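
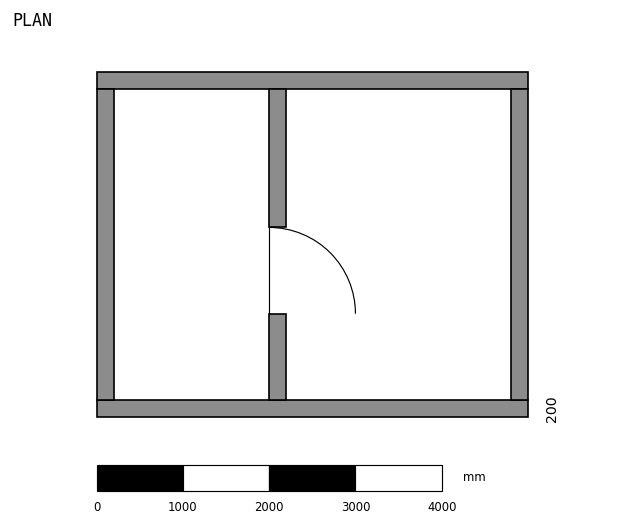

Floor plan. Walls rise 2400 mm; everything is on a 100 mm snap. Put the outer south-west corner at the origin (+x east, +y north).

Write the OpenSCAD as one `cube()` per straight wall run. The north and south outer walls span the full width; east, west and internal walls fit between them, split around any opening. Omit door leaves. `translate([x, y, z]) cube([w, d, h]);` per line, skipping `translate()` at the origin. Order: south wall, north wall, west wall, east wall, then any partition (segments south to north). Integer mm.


cube([5000, 200, 2400]);
translate([0, 3800, 0]) cube([5000, 200, 2400]);
translate([0, 200, 0]) cube([200, 3600, 2400]);
translate([4800, 200, 0]) cube([200, 3600, 2400]);
translate([2000, 200, 0]) cube([200, 1000, 2400]);
translate([2000, 2200, 0]) cube([200, 1600, 2400]);


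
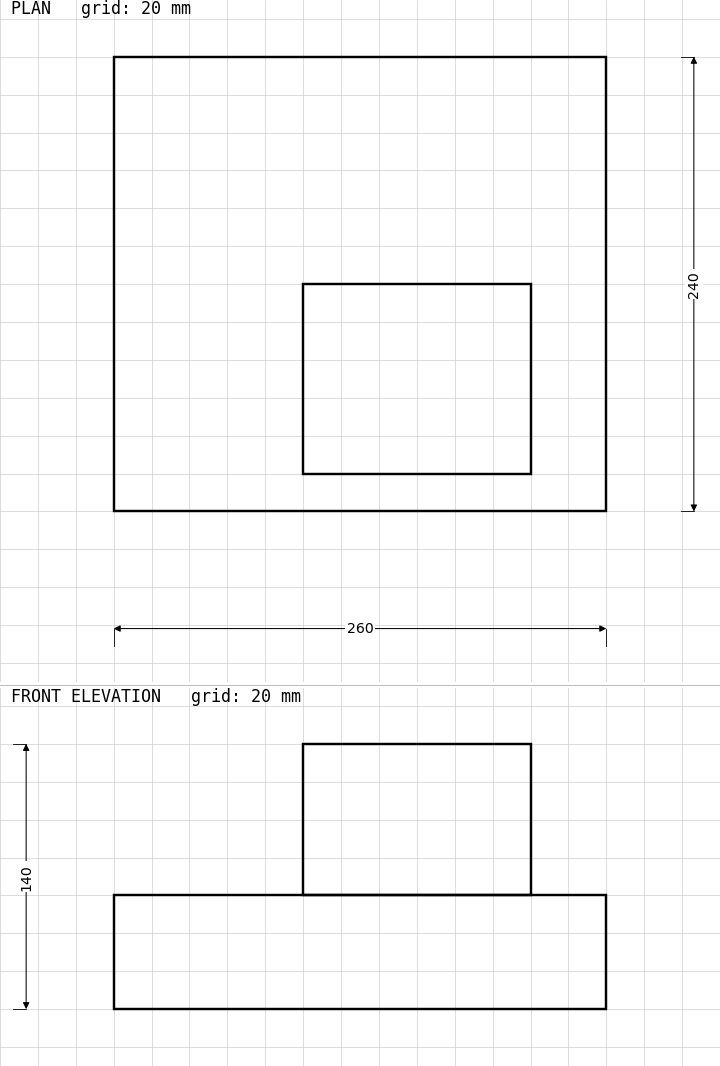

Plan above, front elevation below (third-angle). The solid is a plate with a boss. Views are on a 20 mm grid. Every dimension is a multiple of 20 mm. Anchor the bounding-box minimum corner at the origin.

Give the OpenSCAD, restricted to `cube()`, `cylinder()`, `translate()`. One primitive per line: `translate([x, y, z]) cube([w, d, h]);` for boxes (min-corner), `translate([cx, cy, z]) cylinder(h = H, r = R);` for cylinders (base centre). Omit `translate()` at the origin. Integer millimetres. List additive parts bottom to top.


cube([260, 240, 60]);
translate([100, 20, 60]) cube([120, 100, 80]);


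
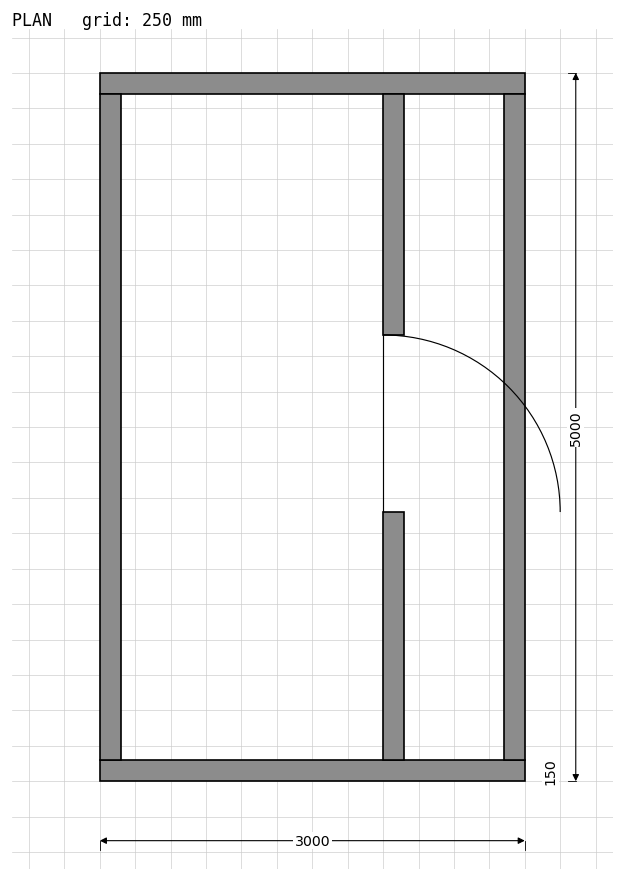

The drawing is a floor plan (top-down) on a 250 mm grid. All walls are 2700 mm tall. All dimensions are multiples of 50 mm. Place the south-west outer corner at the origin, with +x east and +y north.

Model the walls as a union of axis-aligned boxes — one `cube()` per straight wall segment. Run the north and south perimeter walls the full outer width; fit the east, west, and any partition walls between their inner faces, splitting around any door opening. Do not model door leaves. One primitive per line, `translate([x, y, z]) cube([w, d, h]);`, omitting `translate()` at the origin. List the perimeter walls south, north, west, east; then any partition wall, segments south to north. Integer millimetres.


cube([3000, 150, 2700]);
translate([0, 4850, 0]) cube([3000, 150, 2700]);
translate([0, 150, 0]) cube([150, 4700, 2700]);
translate([2850, 150, 0]) cube([150, 4700, 2700]);
translate([2000, 150, 0]) cube([150, 1750, 2700]);
translate([2000, 3150, 0]) cube([150, 1700, 2700]);


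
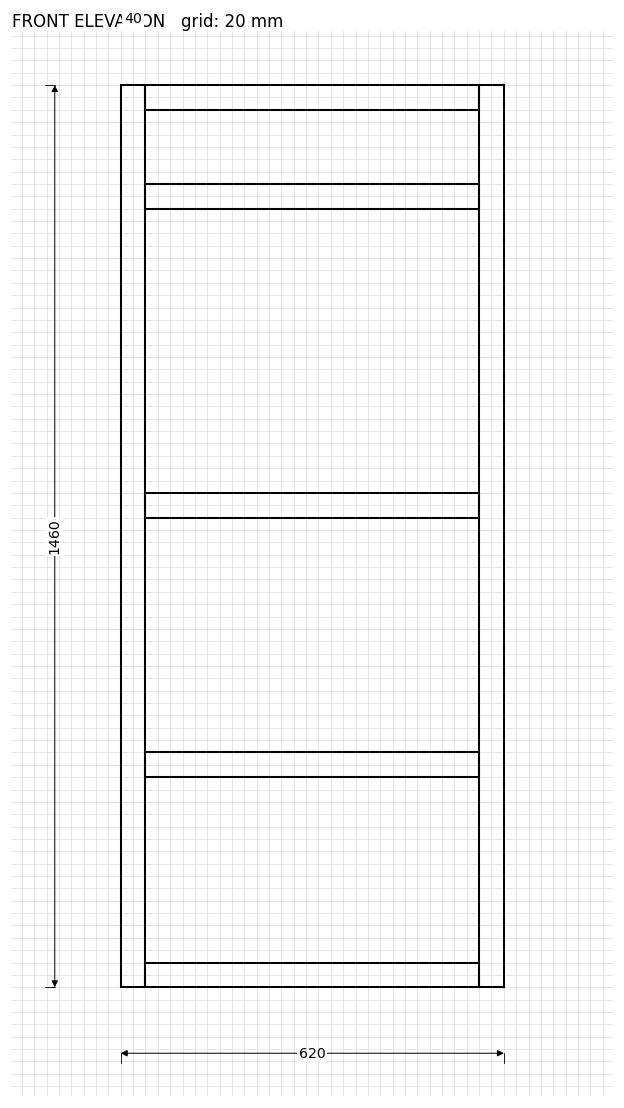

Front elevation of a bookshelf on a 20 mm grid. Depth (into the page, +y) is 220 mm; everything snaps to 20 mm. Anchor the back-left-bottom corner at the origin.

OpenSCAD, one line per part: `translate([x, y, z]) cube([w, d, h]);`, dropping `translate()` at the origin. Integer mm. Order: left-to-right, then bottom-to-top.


cube([40, 220, 1460]);
translate([40, 0, 0]) cube([540, 220, 40]);
translate([40, 0, 340]) cube([540, 220, 40]);
translate([40, 0, 760]) cube([540, 220, 40]);
translate([40, 0, 1260]) cube([540, 220, 40]);
translate([40, 0, 1420]) cube([540, 220, 40]);
translate([580, 0, 0]) cube([40, 220, 1460]);


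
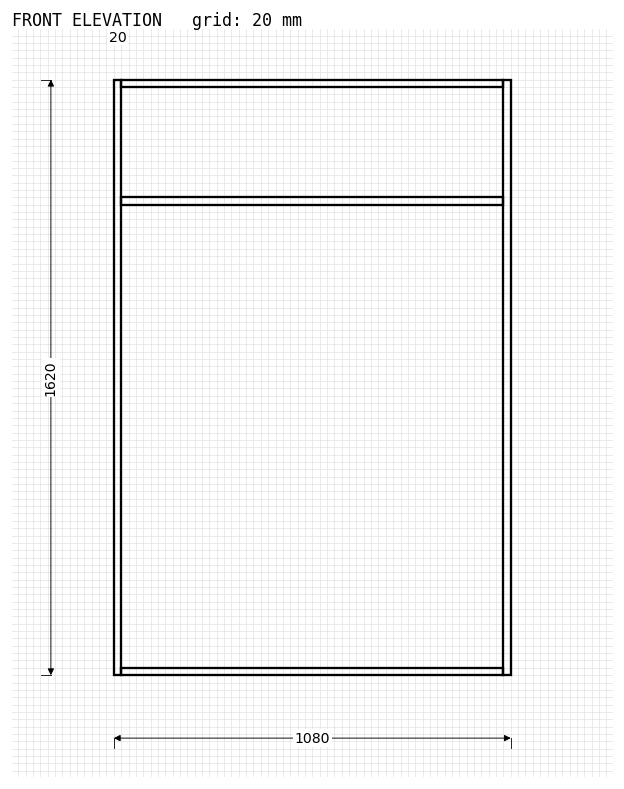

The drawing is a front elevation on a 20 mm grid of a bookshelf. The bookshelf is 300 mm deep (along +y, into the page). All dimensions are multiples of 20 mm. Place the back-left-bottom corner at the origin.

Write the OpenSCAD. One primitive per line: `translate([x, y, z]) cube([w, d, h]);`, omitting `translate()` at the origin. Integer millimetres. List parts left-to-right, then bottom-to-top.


cube([20, 300, 1620]);
translate([20, 0, 0]) cube([1040, 300, 20]);
translate([20, 0, 1280]) cube([1040, 300, 20]);
translate([20, 0, 1600]) cube([1040, 300, 20]);
translate([1060, 0, 0]) cube([20, 300, 1620]);


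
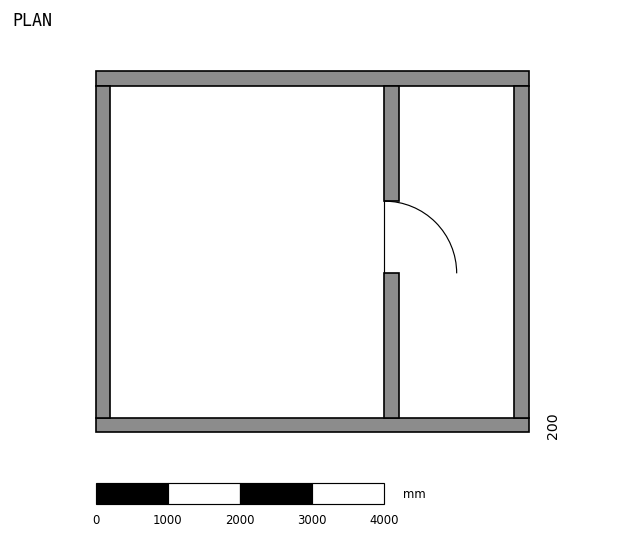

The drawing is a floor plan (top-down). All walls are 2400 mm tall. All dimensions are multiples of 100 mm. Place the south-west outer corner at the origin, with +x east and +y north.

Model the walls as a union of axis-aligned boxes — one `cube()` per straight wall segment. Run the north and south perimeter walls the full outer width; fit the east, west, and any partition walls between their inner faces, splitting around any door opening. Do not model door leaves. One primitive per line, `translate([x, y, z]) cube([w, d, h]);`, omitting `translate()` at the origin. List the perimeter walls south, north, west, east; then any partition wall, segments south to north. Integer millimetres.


cube([6000, 200, 2400]);
translate([0, 4800, 0]) cube([6000, 200, 2400]);
translate([0, 200, 0]) cube([200, 4600, 2400]);
translate([5800, 200, 0]) cube([200, 4600, 2400]);
translate([4000, 200, 0]) cube([200, 2000, 2400]);
translate([4000, 3200, 0]) cube([200, 1600, 2400]);


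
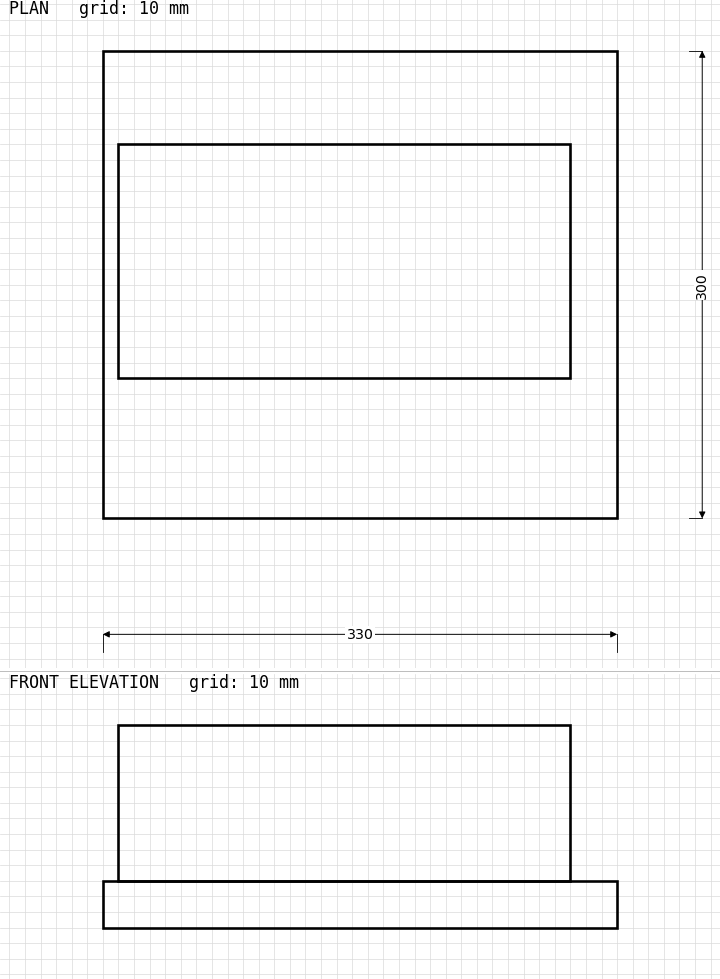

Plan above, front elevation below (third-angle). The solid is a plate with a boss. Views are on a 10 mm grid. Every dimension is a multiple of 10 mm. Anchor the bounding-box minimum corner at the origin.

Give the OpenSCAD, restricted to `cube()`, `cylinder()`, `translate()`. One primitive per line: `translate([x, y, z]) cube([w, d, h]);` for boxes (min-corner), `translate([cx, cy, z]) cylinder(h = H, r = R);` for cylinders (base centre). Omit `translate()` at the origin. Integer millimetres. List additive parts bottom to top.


cube([330, 300, 30]);
translate([10, 90, 30]) cube([290, 150, 100]);


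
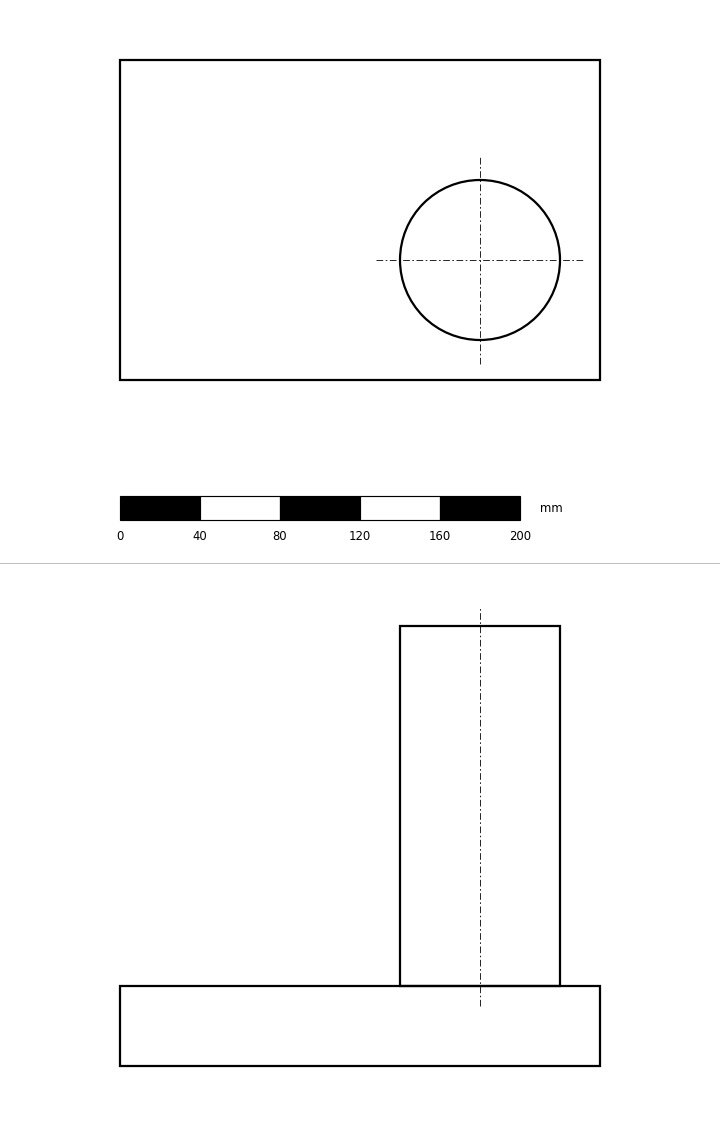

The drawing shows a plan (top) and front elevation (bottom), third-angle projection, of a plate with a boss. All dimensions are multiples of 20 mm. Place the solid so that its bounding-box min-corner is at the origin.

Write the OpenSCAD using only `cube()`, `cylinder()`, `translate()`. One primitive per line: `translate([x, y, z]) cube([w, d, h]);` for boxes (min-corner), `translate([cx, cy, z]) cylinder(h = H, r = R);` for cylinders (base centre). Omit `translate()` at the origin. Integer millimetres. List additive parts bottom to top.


cube([240, 160, 40]);
translate([180, 60, 40]) cylinder(h = 180, r = 40);


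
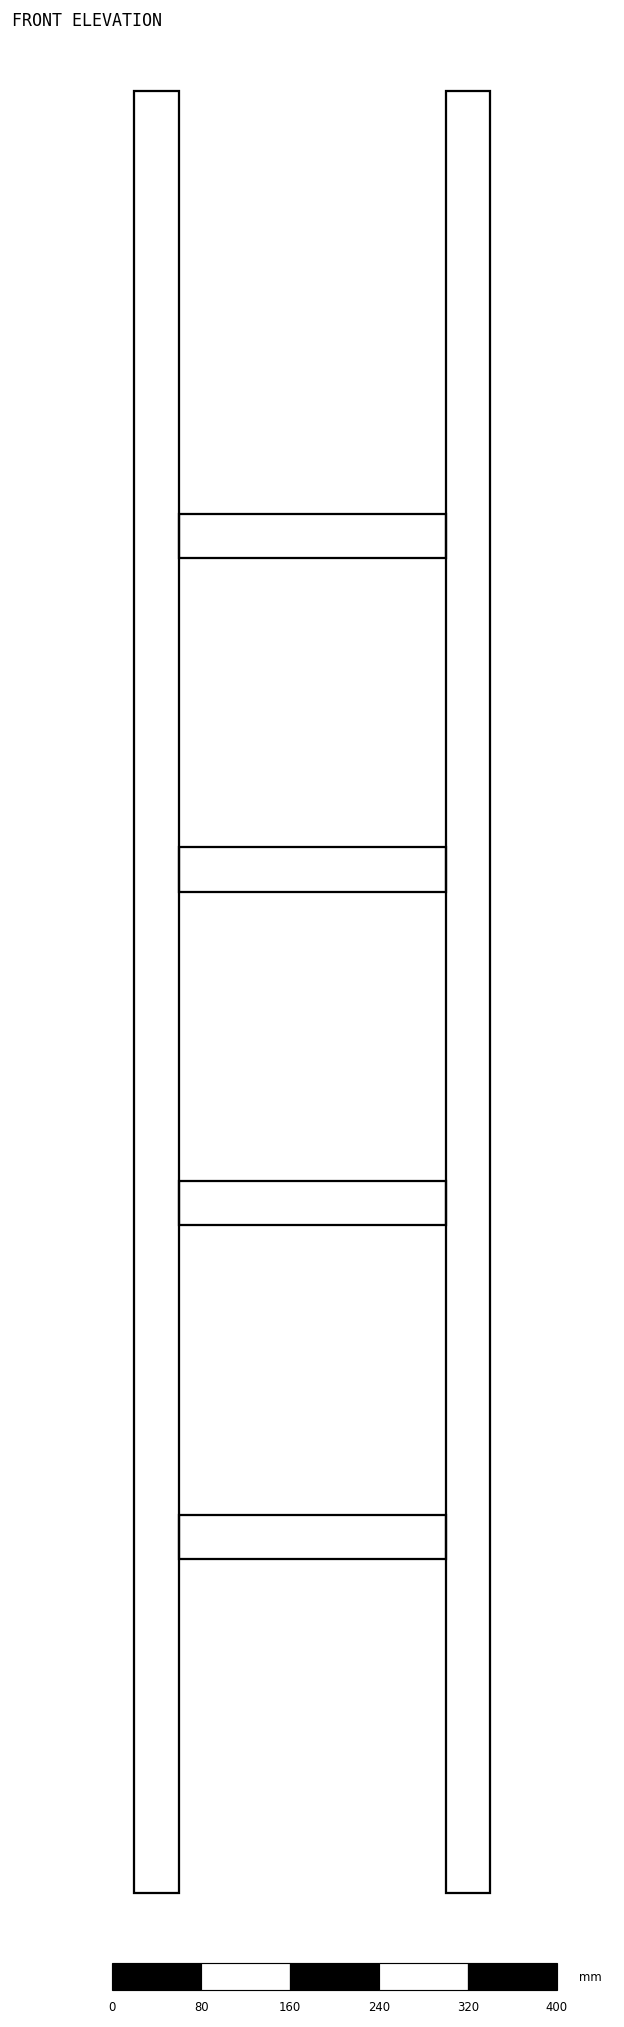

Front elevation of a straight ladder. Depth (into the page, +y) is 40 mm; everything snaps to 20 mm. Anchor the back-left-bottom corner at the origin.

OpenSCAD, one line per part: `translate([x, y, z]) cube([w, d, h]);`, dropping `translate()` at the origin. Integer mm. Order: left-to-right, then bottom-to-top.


cube([40, 40, 1620]);
translate([40, 0, 300]) cube([240, 40, 40]);
translate([40, 0, 600]) cube([240, 40, 40]);
translate([40, 0, 900]) cube([240, 40, 40]);
translate([40, 0, 1200]) cube([240, 40, 40]);
translate([280, 0, 0]) cube([40, 40, 1620]);


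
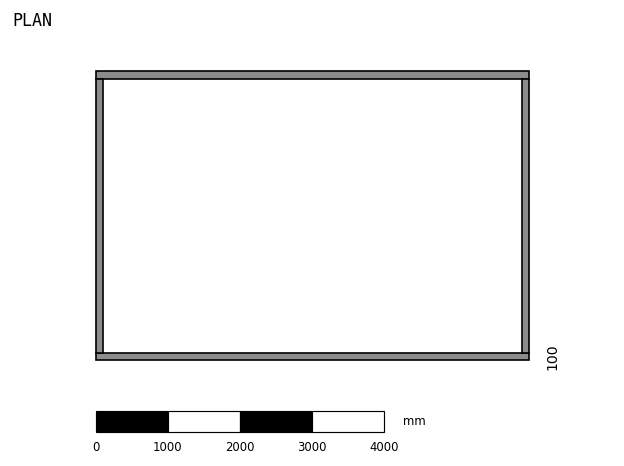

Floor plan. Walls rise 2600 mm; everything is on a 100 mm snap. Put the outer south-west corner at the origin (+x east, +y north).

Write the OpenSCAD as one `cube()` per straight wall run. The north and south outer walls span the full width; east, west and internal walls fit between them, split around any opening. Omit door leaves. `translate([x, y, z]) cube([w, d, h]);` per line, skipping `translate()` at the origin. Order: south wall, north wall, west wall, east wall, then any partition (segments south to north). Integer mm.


cube([6000, 100, 2600]);
translate([0, 3900, 0]) cube([6000, 100, 2600]);
translate([0, 100, 0]) cube([100, 3800, 2600]);
translate([5900, 100, 0]) cube([100, 3800, 2600]);


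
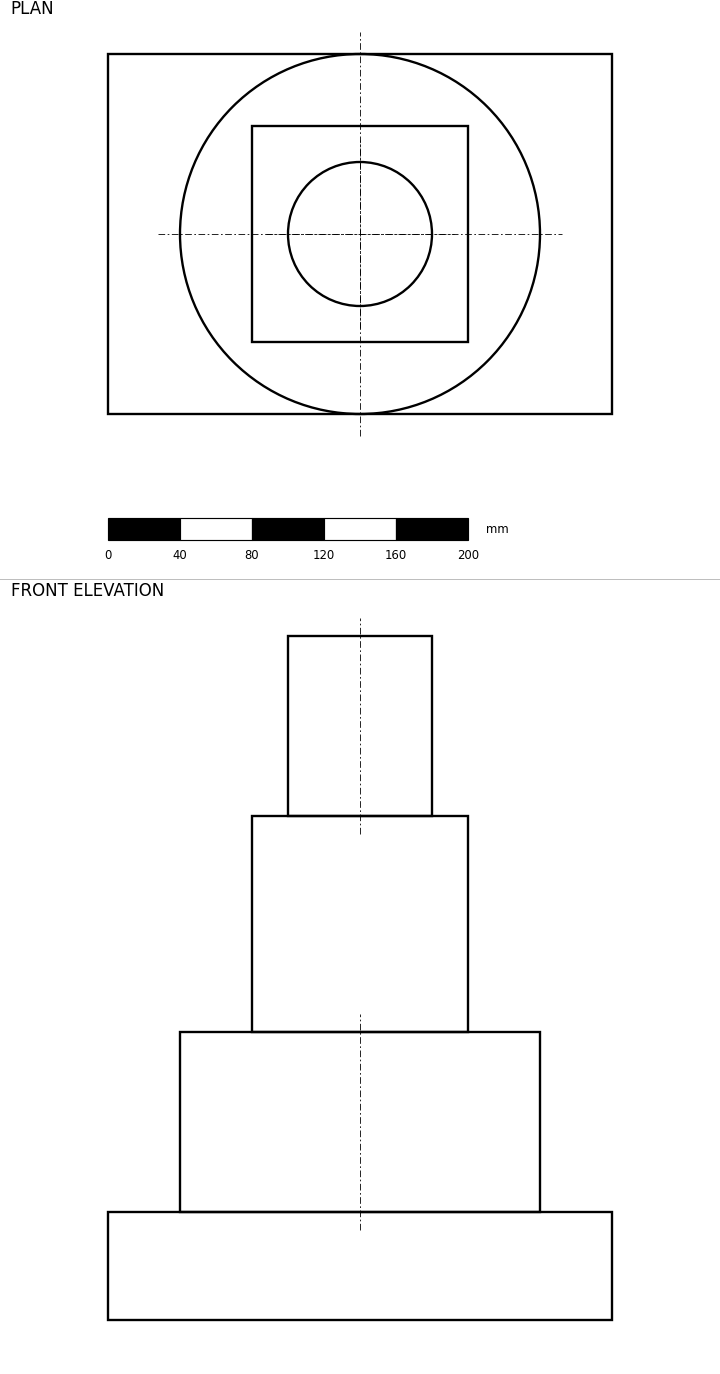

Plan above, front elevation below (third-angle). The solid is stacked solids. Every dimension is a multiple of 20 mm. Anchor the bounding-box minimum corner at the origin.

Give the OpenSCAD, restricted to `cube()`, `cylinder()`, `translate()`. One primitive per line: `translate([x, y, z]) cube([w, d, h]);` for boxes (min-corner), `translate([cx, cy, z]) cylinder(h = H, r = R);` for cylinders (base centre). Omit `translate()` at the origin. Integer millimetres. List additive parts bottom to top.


cube([280, 200, 60]);
translate([140, 100, 60]) cylinder(h = 100, r = 100);
translate([80, 40, 160]) cube([120, 120, 120]);
translate([140, 100, 280]) cylinder(h = 100, r = 40);


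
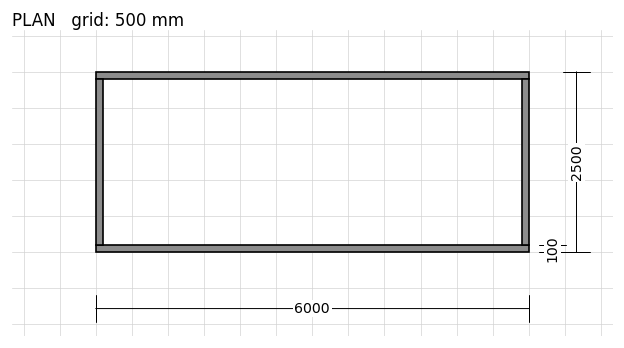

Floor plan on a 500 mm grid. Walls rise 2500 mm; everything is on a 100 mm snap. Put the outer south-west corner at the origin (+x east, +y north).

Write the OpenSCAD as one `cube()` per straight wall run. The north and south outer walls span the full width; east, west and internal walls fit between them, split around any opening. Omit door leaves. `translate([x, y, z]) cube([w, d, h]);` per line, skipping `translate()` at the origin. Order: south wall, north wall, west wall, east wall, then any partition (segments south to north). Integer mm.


cube([6000, 100, 2500]);
translate([0, 2400, 0]) cube([6000, 100, 2500]);
translate([0, 100, 0]) cube([100, 2300, 2500]);
translate([5900, 100, 0]) cube([100, 2300, 2500]);


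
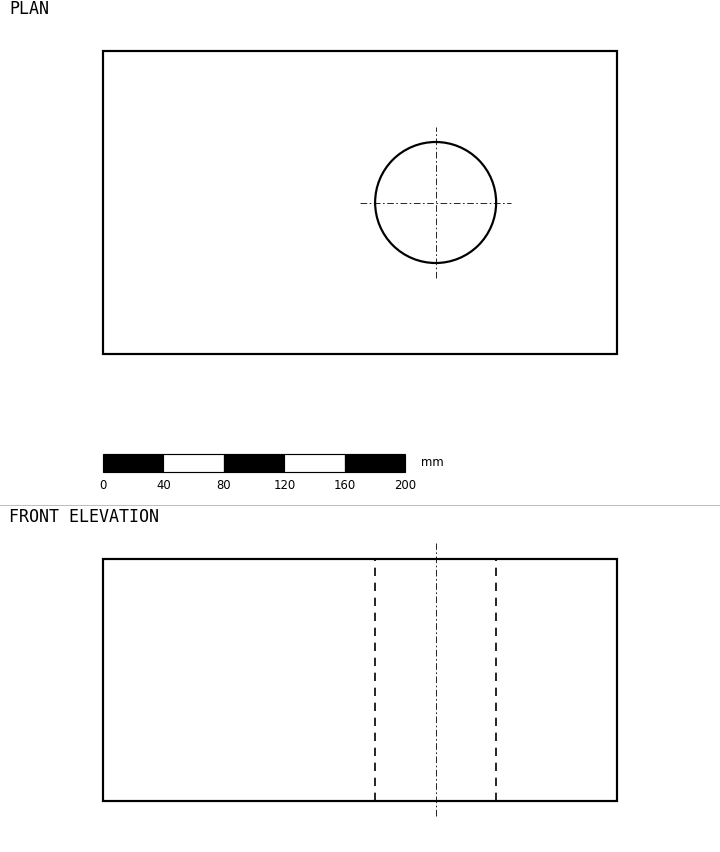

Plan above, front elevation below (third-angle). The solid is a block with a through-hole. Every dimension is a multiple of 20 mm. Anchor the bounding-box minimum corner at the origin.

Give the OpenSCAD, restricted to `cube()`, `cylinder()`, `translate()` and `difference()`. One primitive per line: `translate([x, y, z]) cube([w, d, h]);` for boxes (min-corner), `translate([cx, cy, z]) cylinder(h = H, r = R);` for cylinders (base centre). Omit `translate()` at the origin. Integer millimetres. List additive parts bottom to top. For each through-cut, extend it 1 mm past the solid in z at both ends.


difference() {
  cube([340, 200, 160]);
  translate([220, 100, -1]) cylinder(h = 162, r = 40);
}


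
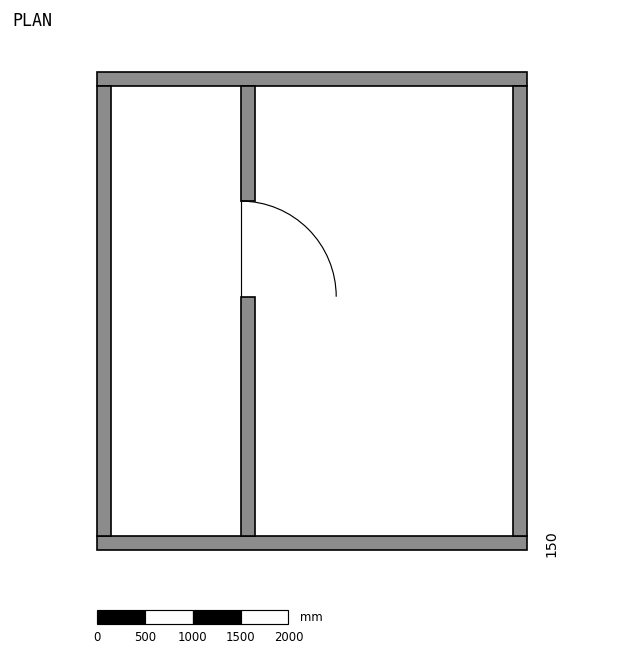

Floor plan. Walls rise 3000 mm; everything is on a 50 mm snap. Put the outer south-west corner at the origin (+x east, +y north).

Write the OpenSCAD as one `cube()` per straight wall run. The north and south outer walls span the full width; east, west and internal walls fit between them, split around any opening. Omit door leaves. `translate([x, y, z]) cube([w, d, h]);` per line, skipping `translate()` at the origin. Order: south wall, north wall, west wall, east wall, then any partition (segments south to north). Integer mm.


cube([4500, 150, 3000]);
translate([0, 4850, 0]) cube([4500, 150, 3000]);
translate([0, 150, 0]) cube([150, 4700, 3000]);
translate([4350, 150, 0]) cube([150, 4700, 3000]);
translate([1500, 150, 0]) cube([150, 2500, 3000]);
translate([1500, 3650, 0]) cube([150, 1200, 3000]);


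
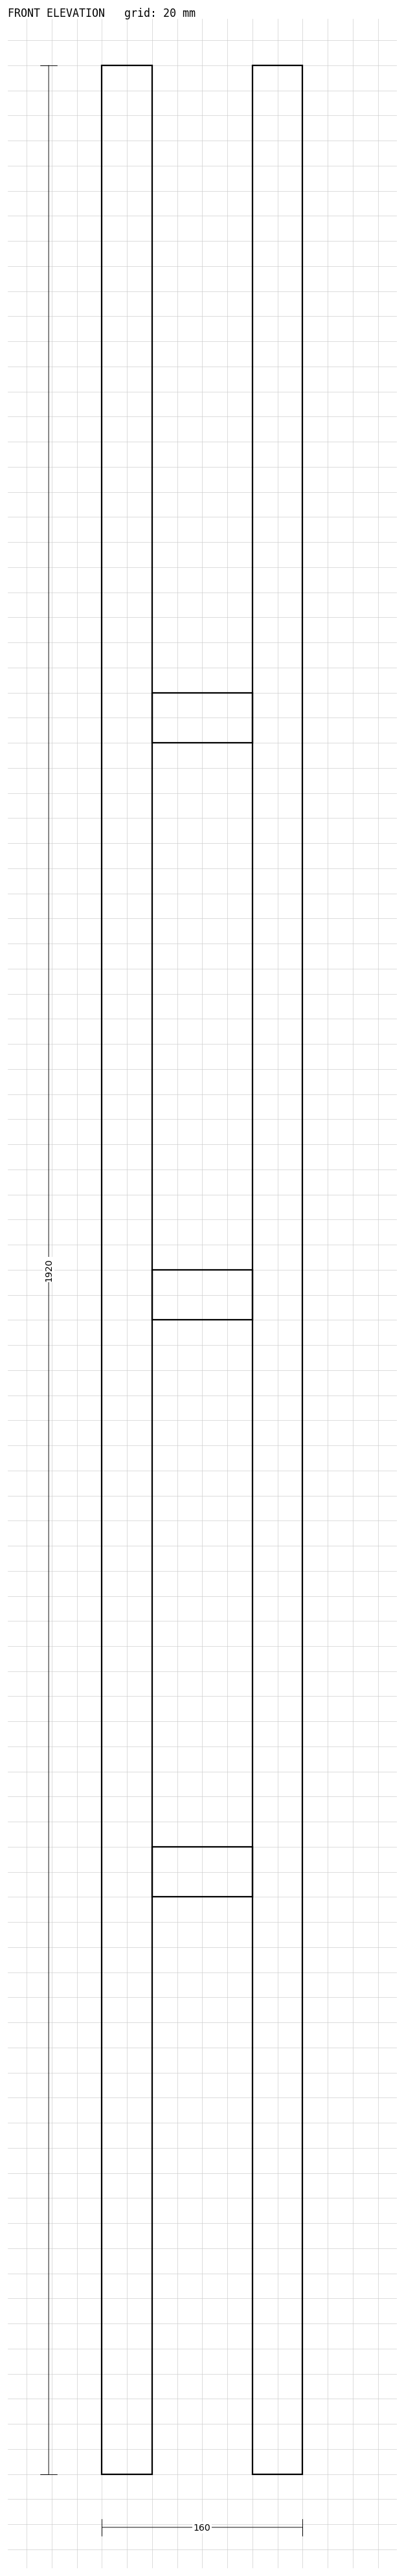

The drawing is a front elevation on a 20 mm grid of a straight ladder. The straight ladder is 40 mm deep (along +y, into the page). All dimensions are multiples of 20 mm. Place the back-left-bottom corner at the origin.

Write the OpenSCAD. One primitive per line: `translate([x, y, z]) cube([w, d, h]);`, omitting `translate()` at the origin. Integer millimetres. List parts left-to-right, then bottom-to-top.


cube([40, 40, 1920]);
translate([40, 0, 460]) cube([80, 40, 40]);
translate([40, 0, 920]) cube([80, 40, 40]);
translate([40, 0, 1380]) cube([80, 40, 40]);
translate([120, 0, 0]) cube([40, 40, 1920]);


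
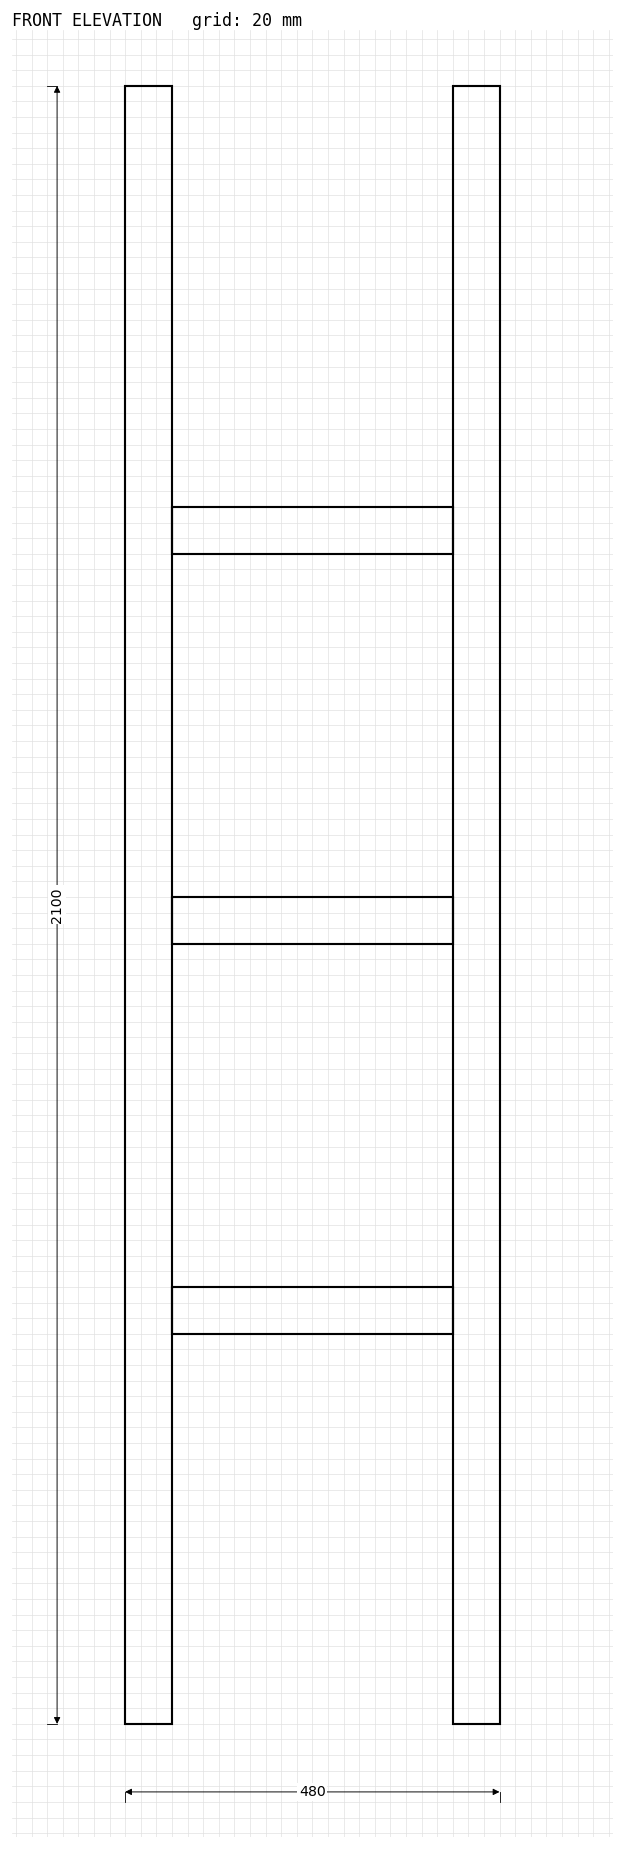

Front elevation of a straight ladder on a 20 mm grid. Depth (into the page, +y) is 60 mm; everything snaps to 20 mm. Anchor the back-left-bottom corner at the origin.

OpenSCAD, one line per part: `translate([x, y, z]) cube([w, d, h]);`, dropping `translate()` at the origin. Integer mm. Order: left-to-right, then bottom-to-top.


cube([60, 60, 2100]);
translate([60, 0, 500]) cube([360, 60, 60]);
translate([60, 0, 1000]) cube([360, 60, 60]);
translate([60, 0, 1500]) cube([360, 60, 60]);
translate([420, 0, 0]) cube([60, 60, 2100]);


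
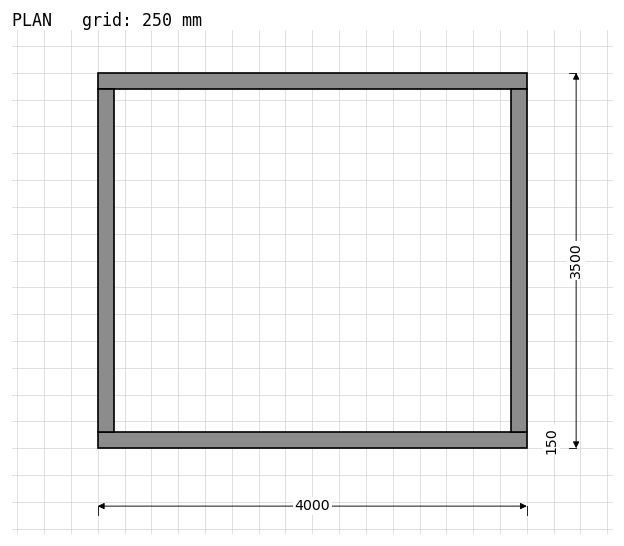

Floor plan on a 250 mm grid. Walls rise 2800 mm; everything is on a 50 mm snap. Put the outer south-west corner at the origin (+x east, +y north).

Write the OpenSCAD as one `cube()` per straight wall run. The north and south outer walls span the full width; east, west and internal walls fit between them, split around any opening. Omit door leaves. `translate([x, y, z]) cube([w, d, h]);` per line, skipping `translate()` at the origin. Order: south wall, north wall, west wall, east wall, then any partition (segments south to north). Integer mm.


cube([4000, 150, 2800]);
translate([0, 3350, 0]) cube([4000, 150, 2800]);
translate([0, 150, 0]) cube([150, 3200, 2800]);
translate([3850, 150, 0]) cube([150, 3200, 2800]);


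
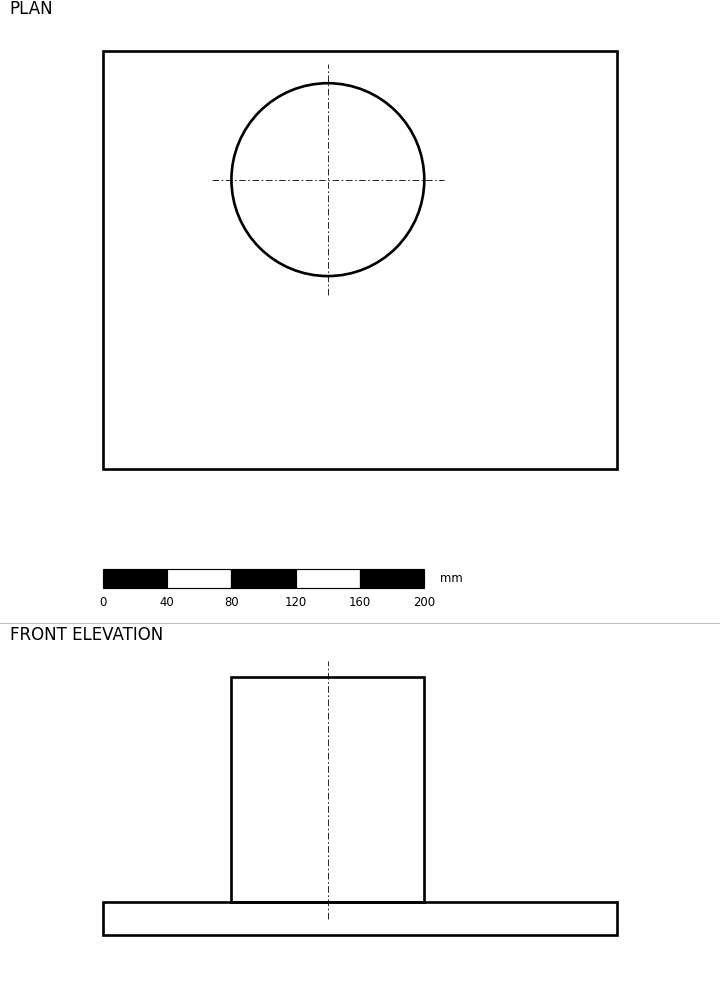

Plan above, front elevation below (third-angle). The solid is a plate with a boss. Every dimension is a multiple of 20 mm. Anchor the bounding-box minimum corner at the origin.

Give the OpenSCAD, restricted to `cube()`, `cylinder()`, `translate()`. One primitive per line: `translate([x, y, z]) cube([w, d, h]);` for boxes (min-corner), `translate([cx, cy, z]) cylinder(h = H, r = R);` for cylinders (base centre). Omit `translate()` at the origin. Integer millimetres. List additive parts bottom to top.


cube([320, 260, 20]);
translate([140, 180, 20]) cylinder(h = 140, r = 60);


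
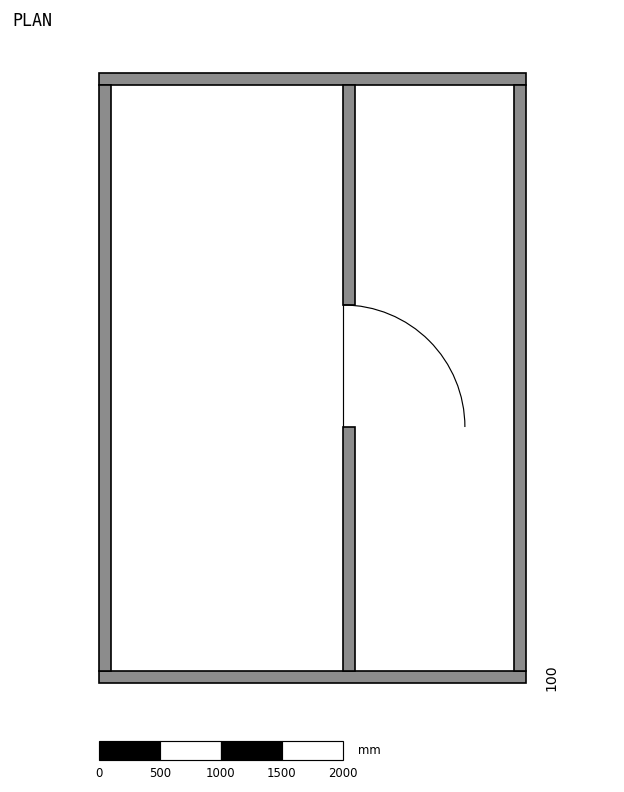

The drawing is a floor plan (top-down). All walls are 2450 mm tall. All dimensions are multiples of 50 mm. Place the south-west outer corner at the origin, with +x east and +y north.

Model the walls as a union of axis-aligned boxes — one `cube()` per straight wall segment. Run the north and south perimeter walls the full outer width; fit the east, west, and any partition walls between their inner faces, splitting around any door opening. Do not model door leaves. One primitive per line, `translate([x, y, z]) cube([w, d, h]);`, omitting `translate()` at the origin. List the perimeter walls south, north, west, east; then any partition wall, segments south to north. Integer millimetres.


cube([3500, 100, 2450]);
translate([0, 4900, 0]) cube([3500, 100, 2450]);
translate([0, 100, 0]) cube([100, 4800, 2450]);
translate([3400, 100, 0]) cube([100, 4800, 2450]);
translate([2000, 100, 0]) cube([100, 2000, 2450]);
translate([2000, 3100, 0]) cube([100, 1800, 2450]);


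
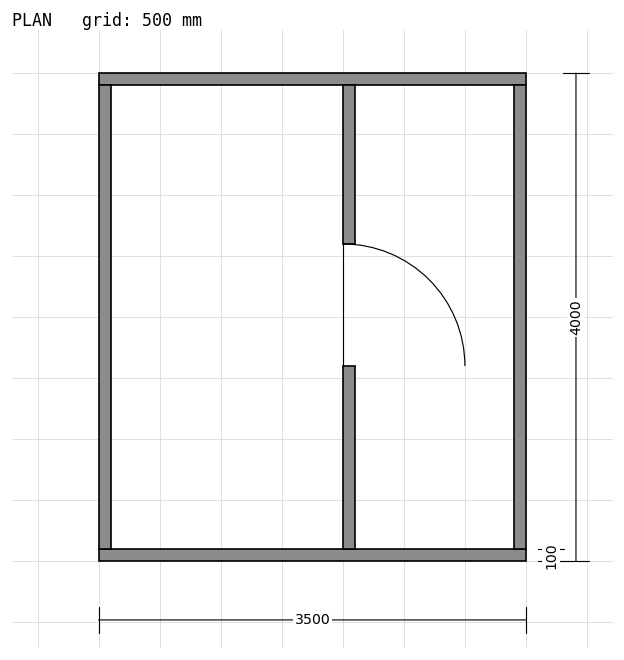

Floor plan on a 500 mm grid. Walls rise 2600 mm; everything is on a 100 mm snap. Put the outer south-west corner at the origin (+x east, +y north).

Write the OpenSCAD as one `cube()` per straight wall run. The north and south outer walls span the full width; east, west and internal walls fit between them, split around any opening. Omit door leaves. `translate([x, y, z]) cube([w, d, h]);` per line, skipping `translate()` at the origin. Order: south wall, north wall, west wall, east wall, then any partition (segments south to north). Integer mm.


cube([3500, 100, 2600]);
translate([0, 3900, 0]) cube([3500, 100, 2600]);
translate([0, 100, 0]) cube([100, 3800, 2600]);
translate([3400, 100, 0]) cube([100, 3800, 2600]);
translate([2000, 100, 0]) cube([100, 1500, 2600]);
translate([2000, 2600, 0]) cube([100, 1300, 2600]);


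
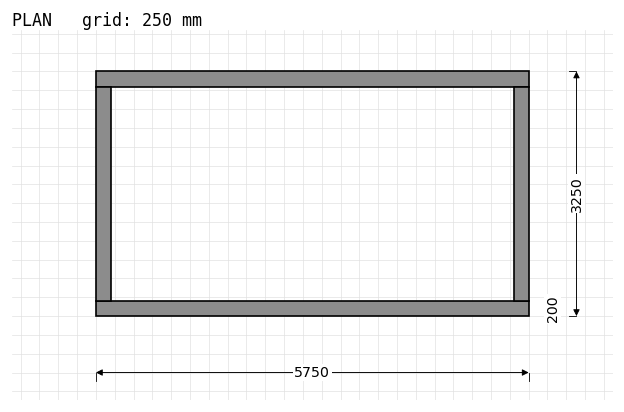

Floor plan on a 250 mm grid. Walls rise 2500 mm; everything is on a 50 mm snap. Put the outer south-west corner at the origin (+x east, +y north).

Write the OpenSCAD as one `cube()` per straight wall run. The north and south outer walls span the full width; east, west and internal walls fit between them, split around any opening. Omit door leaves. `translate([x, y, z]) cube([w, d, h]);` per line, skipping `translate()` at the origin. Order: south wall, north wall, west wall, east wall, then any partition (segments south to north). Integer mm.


cube([5750, 200, 2500]);
translate([0, 3050, 0]) cube([5750, 200, 2500]);
translate([0, 200, 0]) cube([200, 2850, 2500]);
translate([5550, 200, 0]) cube([200, 2850, 2500]);


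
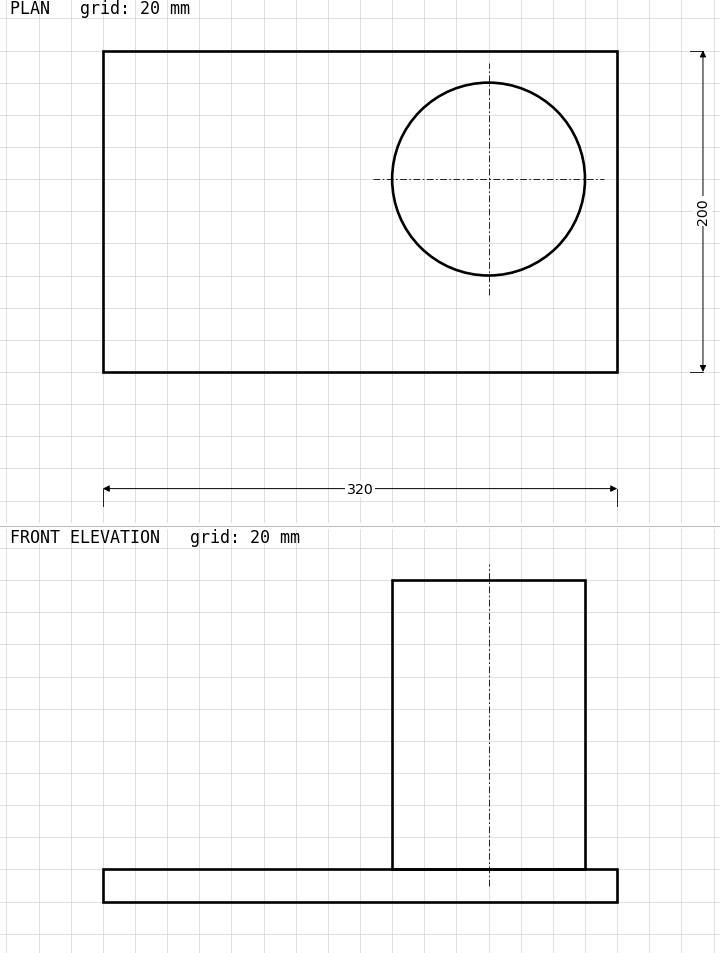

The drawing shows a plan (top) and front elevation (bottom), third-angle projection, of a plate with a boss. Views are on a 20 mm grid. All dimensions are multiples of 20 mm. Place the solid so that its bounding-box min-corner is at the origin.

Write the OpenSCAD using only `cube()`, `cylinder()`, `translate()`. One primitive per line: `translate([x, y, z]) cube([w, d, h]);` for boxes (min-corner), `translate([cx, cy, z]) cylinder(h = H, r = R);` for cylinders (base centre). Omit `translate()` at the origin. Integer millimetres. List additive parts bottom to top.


cube([320, 200, 20]);
translate([240, 120, 20]) cylinder(h = 180, r = 60);


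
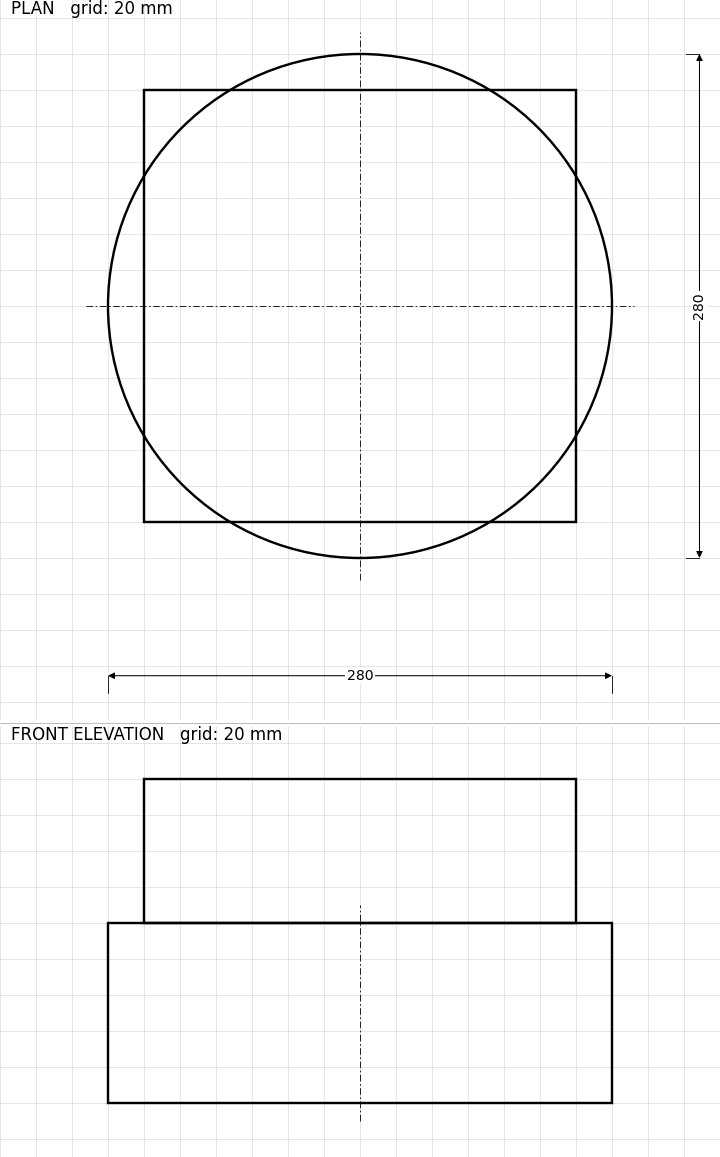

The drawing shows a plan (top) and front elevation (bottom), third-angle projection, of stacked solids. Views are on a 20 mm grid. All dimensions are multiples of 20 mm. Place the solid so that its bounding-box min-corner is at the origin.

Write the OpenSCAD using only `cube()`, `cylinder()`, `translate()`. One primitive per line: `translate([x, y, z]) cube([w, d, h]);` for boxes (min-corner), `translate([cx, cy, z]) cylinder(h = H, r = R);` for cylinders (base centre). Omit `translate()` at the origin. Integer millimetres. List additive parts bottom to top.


translate([140, 140, 0]) cylinder(h = 100, r = 140);
translate([20, 20, 100]) cube([240, 240, 80]);


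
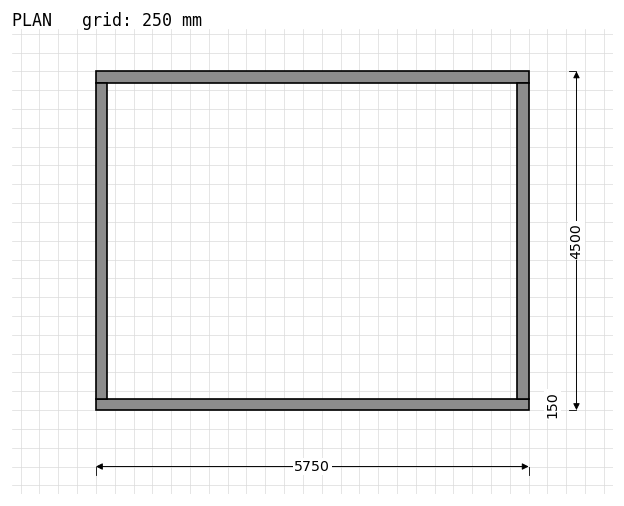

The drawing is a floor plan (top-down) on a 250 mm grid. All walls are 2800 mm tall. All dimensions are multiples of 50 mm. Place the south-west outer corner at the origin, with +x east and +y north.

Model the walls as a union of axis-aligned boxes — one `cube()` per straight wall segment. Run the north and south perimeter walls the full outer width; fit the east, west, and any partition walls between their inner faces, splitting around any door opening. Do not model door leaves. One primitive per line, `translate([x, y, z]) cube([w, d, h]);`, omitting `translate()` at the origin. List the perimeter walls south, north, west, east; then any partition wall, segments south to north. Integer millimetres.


cube([5750, 150, 2800]);
translate([0, 4350, 0]) cube([5750, 150, 2800]);
translate([0, 150, 0]) cube([150, 4200, 2800]);
translate([5600, 150, 0]) cube([150, 4200, 2800]);


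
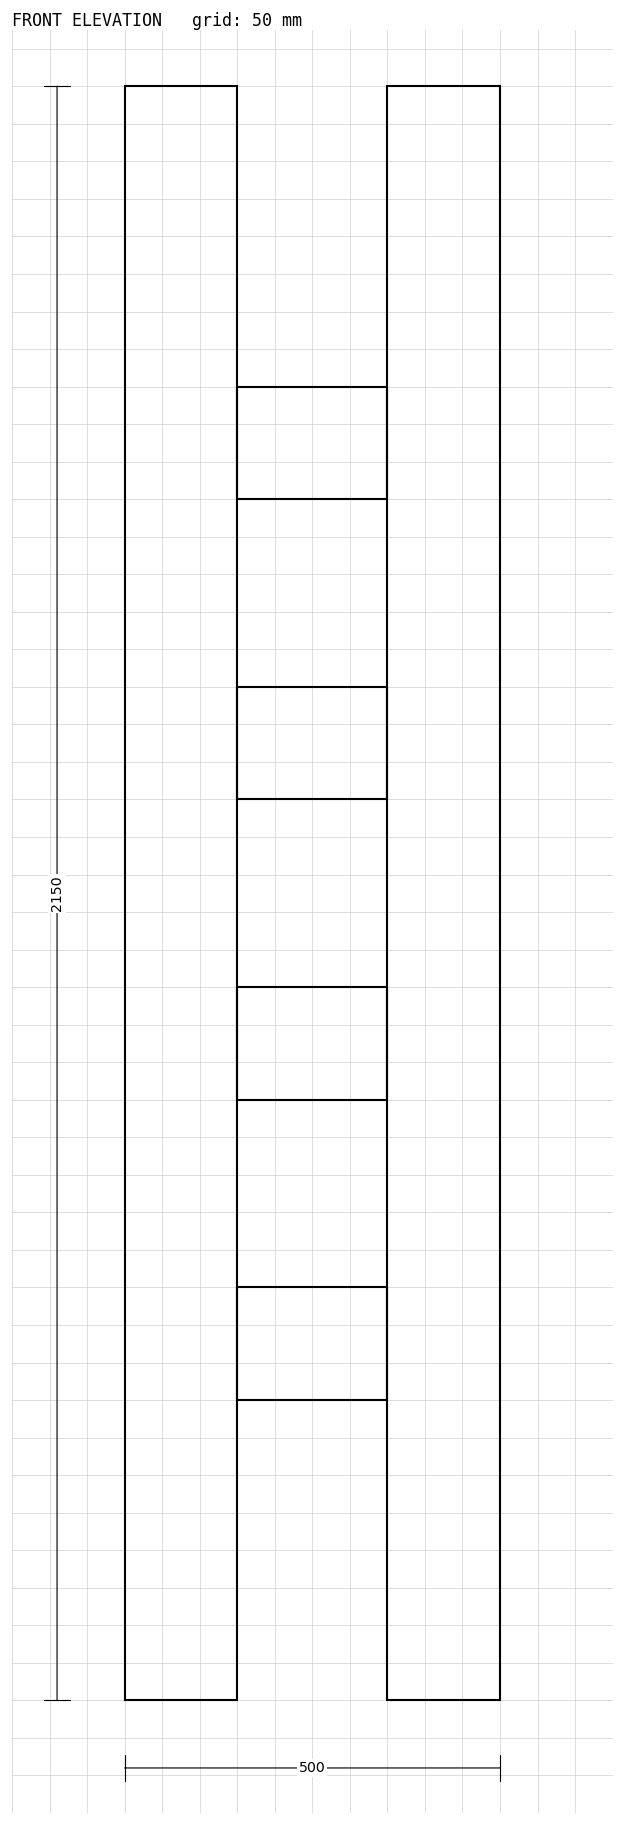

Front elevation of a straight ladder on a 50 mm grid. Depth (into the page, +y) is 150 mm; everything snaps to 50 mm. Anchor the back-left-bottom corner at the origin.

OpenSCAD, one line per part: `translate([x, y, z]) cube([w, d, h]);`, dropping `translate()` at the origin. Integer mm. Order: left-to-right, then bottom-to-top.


cube([150, 150, 2150]);
translate([150, 0, 400]) cube([200, 150, 150]);
translate([150, 0, 800]) cube([200, 150, 150]);
translate([150, 0, 1200]) cube([200, 150, 150]);
translate([150, 0, 1600]) cube([200, 150, 150]);
translate([350, 0, 0]) cube([150, 150, 2150]);


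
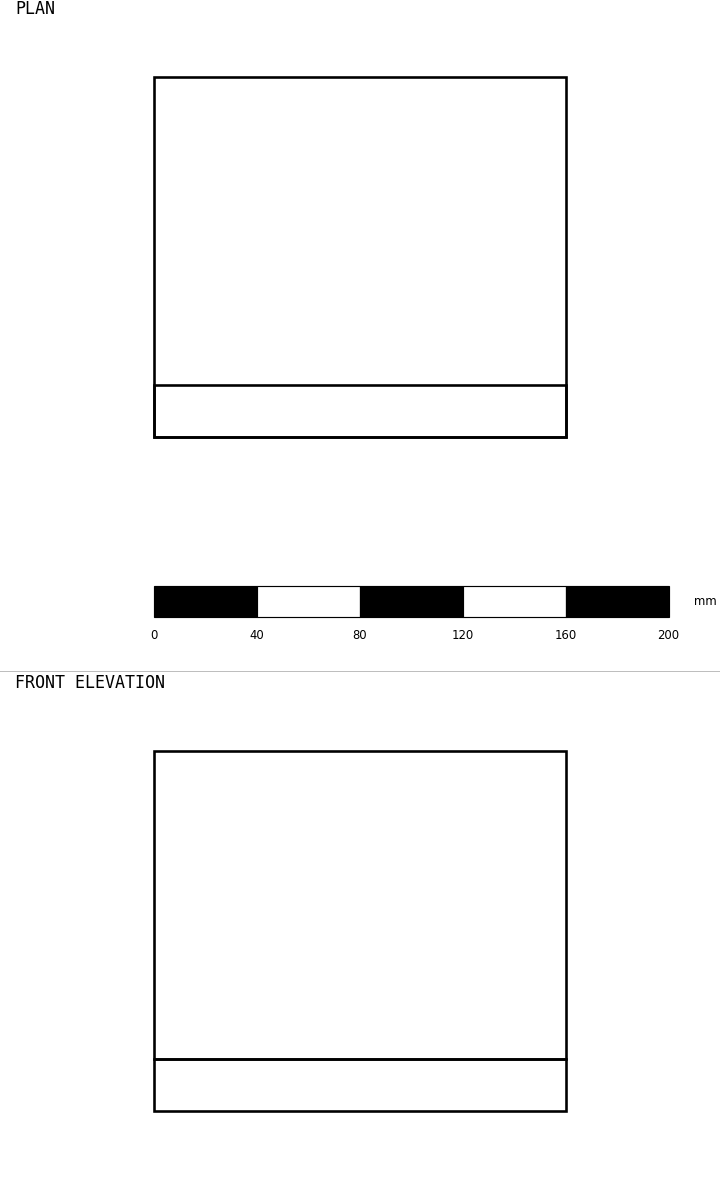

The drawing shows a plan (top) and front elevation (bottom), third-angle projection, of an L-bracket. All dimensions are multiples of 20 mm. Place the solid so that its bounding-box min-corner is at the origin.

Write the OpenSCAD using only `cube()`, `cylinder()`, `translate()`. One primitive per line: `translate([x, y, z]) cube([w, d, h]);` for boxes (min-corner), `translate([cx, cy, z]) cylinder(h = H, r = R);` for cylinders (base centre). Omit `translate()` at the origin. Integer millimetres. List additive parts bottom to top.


cube([160, 140, 20]);
translate([0, 0, 20]) cube([160, 20, 120]);


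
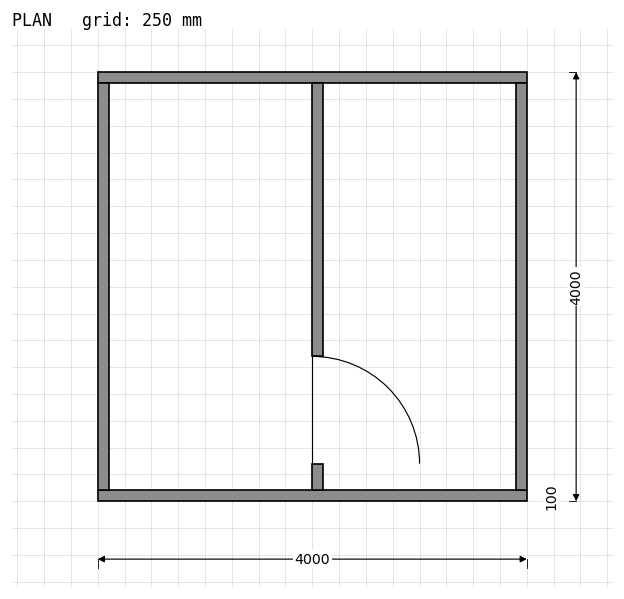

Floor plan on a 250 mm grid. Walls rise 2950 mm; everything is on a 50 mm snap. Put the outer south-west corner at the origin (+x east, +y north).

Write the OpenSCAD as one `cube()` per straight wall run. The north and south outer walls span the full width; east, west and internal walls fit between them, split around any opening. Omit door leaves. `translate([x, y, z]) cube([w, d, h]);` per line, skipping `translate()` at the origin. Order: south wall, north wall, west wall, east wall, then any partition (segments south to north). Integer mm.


cube([4000, 100, 2950]);
translate([0, 3900, 0]) cube([4000, 100, 2950]);
translate([0, 100, 0]) cube([100, 3800, 2950]);
translate([3900, 100, 0]) cube([100, 3800, 2950]);
translate([2000, 100, 0]) cube([100, 250, 2950]);
translate([2000, 1350, 0]) cube([100, 2550, 2950]);


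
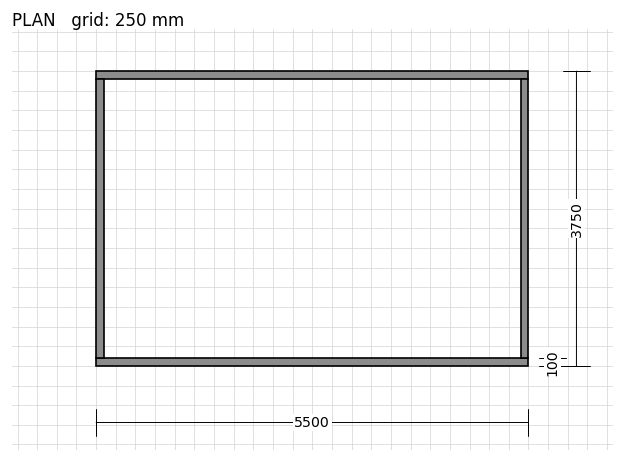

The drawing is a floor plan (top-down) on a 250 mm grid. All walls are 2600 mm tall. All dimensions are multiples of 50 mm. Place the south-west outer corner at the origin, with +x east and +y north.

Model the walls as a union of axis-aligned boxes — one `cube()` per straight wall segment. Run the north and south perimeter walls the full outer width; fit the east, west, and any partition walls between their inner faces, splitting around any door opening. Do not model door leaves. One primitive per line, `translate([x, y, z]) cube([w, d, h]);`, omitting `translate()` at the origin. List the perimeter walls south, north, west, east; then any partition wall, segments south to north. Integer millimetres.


cube([5500, 100, 2600]);
translate([0, 3650, 0]) cube([5500, 100, 2600]);
translate([0, 100, 0]) cube([100, 3550, 2600]);
translate([5400, 100, 0]) cube([100, 3550, 2600]);


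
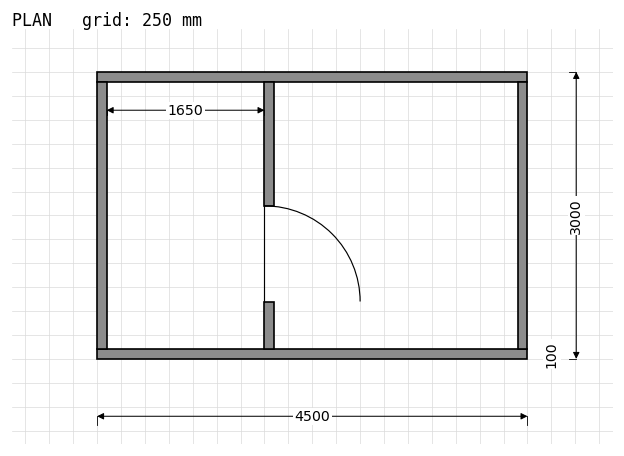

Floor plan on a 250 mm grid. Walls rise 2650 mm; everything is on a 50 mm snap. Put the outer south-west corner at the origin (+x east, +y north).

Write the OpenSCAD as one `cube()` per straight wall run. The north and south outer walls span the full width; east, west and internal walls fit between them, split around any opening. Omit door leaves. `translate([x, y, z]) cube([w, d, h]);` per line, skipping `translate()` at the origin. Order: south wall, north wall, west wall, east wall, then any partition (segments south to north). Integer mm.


cube([4500, 100, 2650]);
translate([0, 2900, 0]) cube([4500, 100, 2650]);
translate([0, 100, 0]) cube([100, 2800, 2650]);
translate([4400, 100, 0]) cube([100, 2800, 2650]);
translate([1750, 100, 0]) cube([100, 500, 2650]);
translate([1750, 1600, 0]) cube([100, 1300, 2650]);


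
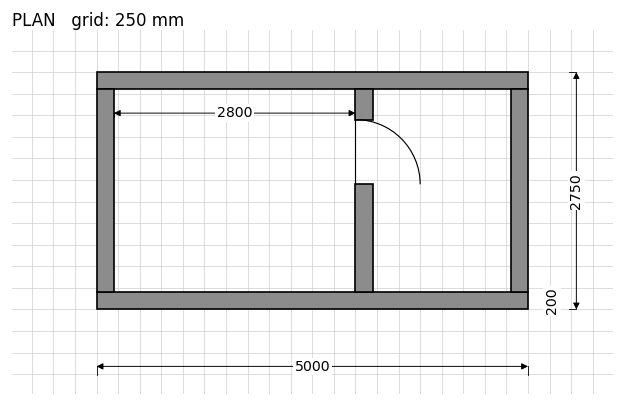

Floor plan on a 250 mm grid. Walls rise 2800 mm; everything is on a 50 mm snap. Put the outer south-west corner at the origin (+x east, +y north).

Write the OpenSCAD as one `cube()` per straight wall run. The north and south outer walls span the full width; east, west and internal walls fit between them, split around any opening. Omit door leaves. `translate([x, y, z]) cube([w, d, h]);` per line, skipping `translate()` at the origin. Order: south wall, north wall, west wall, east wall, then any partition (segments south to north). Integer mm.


cube([5000, 200, 2800]);
translate([0, 2550, 0]) cube([5000, 200, 2800]);
translate([0, 200, 0]) cube([200, 2350, 2800]);
translate([4800, 200, 0]) cube([200, 2350, 2800]);
translate([3000, 200, 0]) cube([200, 1250, 2800]);
translate([3000, 2200, 0]) cube([200, 350, 2800]);


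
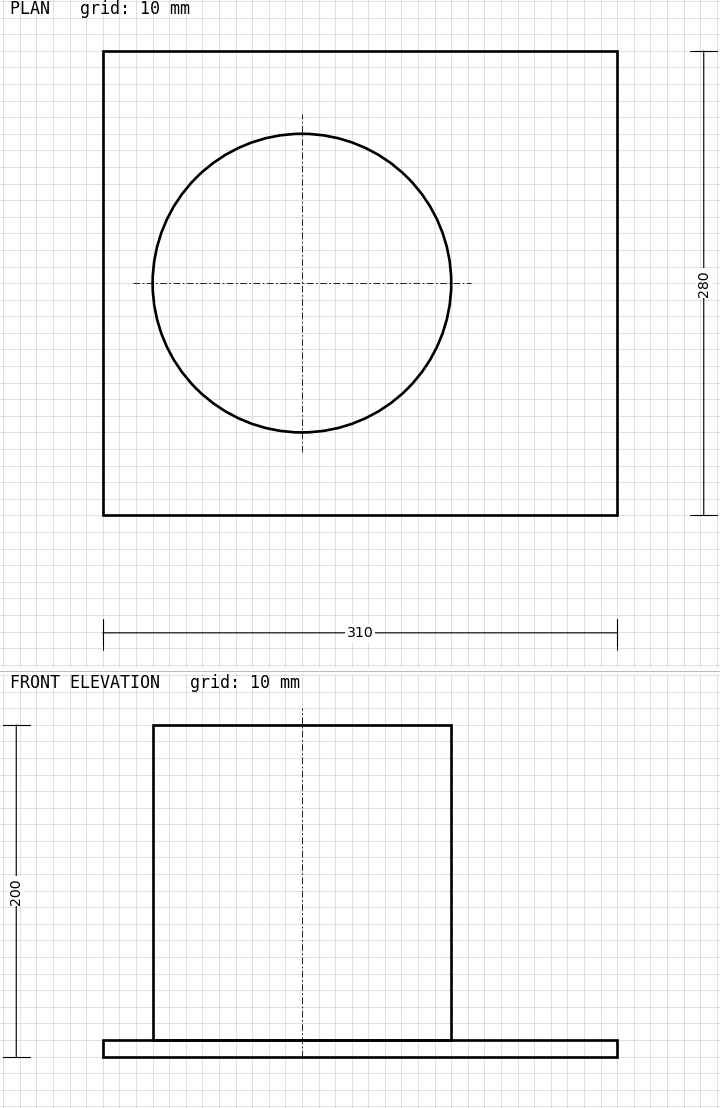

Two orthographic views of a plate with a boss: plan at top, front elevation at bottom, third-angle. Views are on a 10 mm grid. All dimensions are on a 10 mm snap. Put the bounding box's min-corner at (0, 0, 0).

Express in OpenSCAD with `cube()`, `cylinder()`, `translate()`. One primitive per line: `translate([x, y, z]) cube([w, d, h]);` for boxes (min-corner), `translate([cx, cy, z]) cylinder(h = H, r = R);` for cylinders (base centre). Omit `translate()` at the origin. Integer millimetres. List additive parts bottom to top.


cube([310, 280, 10]);
translate([120, 140, 10]) cylinder(h = 190, r = 90);


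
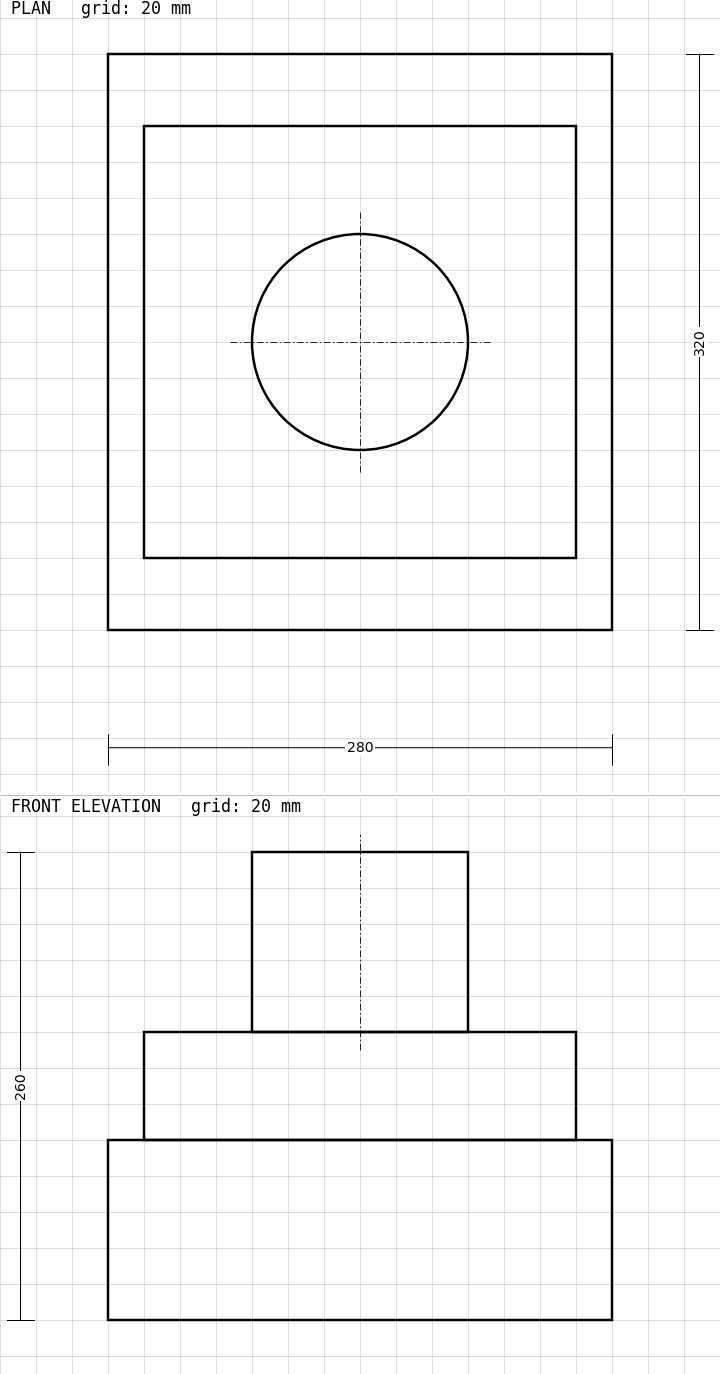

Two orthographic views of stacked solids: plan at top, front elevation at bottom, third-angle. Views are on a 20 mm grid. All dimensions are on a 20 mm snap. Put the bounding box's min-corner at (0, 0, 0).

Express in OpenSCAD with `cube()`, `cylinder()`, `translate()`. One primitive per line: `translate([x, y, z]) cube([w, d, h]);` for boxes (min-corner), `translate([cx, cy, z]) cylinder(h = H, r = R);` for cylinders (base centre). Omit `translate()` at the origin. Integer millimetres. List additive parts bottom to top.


cube([280, 320, 100]);
translate([20, 40, 100]) cube([240, 240, 60]);
translate([140, 160, 160]) cylinder(h = 100, r = 60);


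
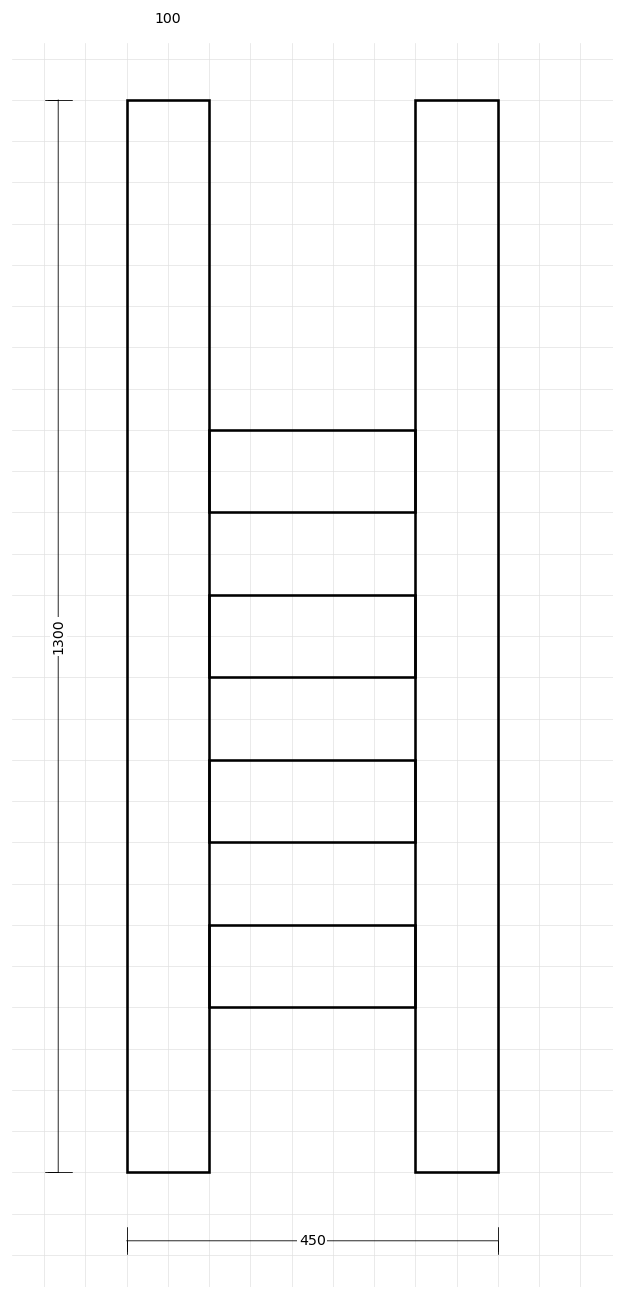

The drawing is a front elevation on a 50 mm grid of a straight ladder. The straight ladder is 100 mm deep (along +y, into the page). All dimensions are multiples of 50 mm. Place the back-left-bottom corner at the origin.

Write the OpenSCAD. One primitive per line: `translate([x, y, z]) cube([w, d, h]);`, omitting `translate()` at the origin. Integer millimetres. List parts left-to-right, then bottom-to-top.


cube([100, 100, 1300]);
translate([100, 0, 200]) cube([250, 100, 100]);
translate([100, 0, 400]) cube([250, 100, 100]);
translate([100, 0, 600]) cube([250, 100, 100]);
translate([100, 0, 800]) cube([250, 100, 100]);
translate([350, 0, 0]) cube([100, 100, 1300]);


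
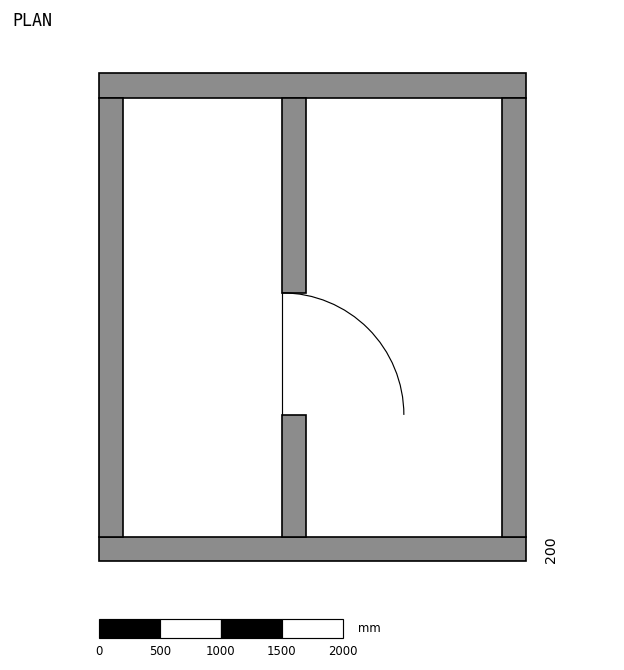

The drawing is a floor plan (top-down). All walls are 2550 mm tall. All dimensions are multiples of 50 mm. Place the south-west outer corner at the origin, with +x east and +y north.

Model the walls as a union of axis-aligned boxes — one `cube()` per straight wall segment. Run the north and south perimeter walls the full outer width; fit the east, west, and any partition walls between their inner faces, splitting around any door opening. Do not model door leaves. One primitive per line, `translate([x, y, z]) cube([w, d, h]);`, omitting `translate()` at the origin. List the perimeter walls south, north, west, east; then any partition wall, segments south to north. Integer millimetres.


cube([3500, 200, 2550]);
translate([0, 3800, 0]) cube([3500, 200, 2550]);
translate([0, 200, 0]) cube([200, 3600, 2550]);
translate([3300, 200, 0]) cube([200, 3600, 2550]);
translate([1500, 200, 0]) cube([200, 1000, 2550]);
translate([1500, 2200, 0]) cube([200, 1600, 2550]);


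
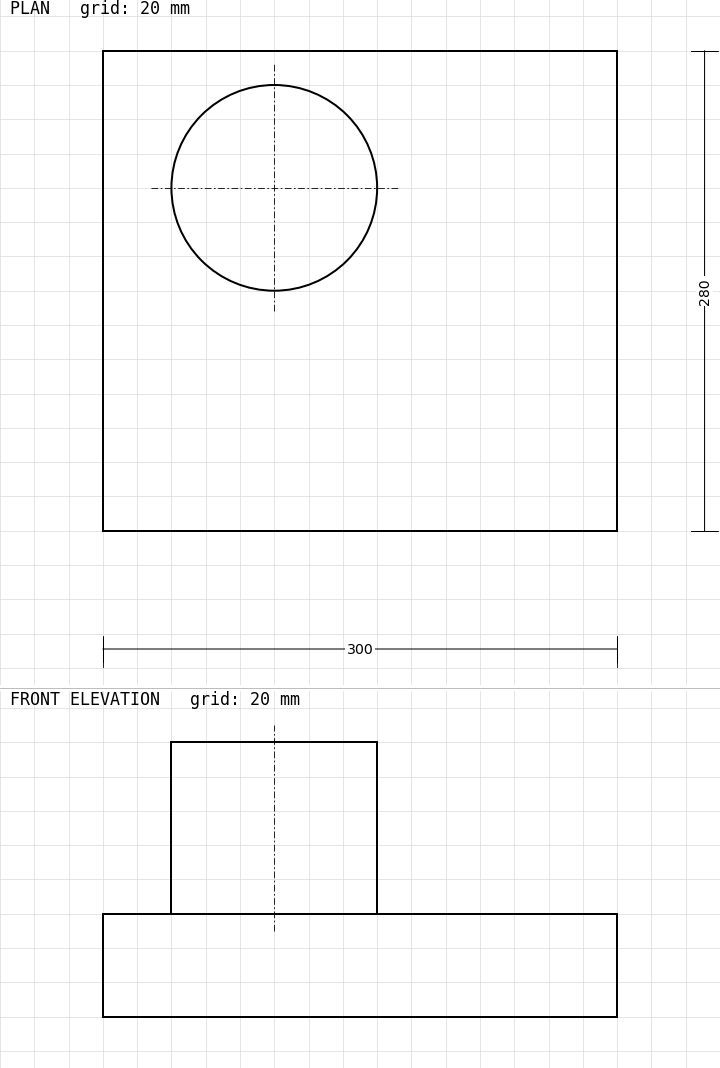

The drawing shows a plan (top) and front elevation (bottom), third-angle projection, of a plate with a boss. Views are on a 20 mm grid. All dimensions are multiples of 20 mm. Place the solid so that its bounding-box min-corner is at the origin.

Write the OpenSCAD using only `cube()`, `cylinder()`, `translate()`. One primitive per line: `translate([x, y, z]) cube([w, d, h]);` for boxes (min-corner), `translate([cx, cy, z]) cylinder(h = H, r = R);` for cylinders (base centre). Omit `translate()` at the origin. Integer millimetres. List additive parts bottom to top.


cube([300, 280, 60]);
translate([100, 200, 60]) cylinder(h = 100, r = 60);
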